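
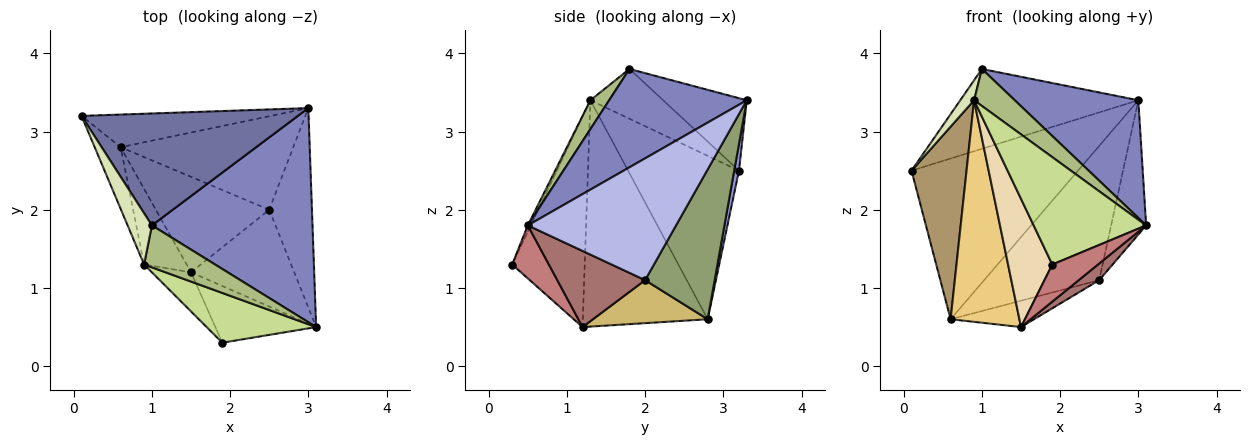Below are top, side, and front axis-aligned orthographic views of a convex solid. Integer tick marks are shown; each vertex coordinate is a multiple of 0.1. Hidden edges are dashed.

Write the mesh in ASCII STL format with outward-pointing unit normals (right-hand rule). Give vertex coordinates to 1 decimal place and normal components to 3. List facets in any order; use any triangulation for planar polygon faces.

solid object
 facet normal -0.263 0.560 0.785
  outer loop
   vertex 1.0 1.8 3.8
   vertex 3.0 3.3 3.4
   vertex 0.1 3.2 2.5
  endloop
 endfacet
 facet normal 0.473 -0.424 0.772
  outer loop
   vertex 1.0 1.8 3.8
   vertex 3.1 0.5 1.8
   vertex 3.0 3.3 3.4
  endloop
 endfacet
 facet normal 0.028 0.980 -0.199
  outer loop
   vertex 0.6 2.8 0.6
   vertex 0.1 3.2 2.5
   vertex 3.0 3.3 3.4
  endloop
 endfacet
 facet normal 0.921 0.218 -0.323
  outer loop
   vertex 2.5 2.0 1.1
   vertex 3.0 3.3 3.4
   vertex 3.1 0.5 1.8
  endloop
 endfacet
 facet normal 0.444 0.735 -0.512
  outer loop
   vertex 2.5 2.0 1.1
   vertex 0.6 2.8 0.6
   vertex 3.0 3.3 3.4
  endloop
 endfacet
 facet normal 0.292 -0.632 0.718
  outer loop
   vertex 0.9 1.3 3.4
   vertex 3.1 0.5 1.8
   vertex 1.0 1.8 3.8
  endloop
 endfacet
 facet normal -0.024 -0.907 0.420
  outer loop
   vertex 0.9 1.3 3.4
   vertex 1.9 0.3 1.3
   vertex 3.1 0.5 1.8
  endloop
 endfacet
 facet normal -0.886 -0.168 0.432
  outer loop
   vertex 0.9 1.3 3.4
   vertex 1.0 1.8 3.8
   vertex 0.1 3.2 2.5
  endloop
 endfacet
 facet normal -0.887 -0.440 -0.141
  outer loop
   vertex 0.9 1.3 3.4
   vertex 0.1 3.2 2.5
   vertex 0.6 2.8 0.6
  endloop
 endfacet
 facet normal 0.343 0.250 -0.905
  outer loop
   vertex 1.5 1.2 0.5
   vertex 0.6 2.8 0.6
   vertex 2.5 2.0 1.1
  endloop
 endfacet
 facet normal -0.864 -0.476 -0.162
  outer loop
   vertex 1.5 1.2 0.5
   vertex 0.9 1.3 3.4
   vertex 0.6 2.8 0.6
  endloop
 endfacet
 facet normal -0.843 -0.514 -0.157
  outer loop
   vertex 1.5 1.2 0.5
   vertex 1.9 0.3 1.3
   vertex 0.9 1.3 3.4
  endloop
 endfacet
 facet normal 0.588 -0.137 -0.797
  outer loop
   vertex 1.5 1.2 0.5
   vertex 2.5 2.0 1.1
   vertex 3.1 0.5 1.8
  endloop
 endfacet
 facet normal 0.403 -0.502 -0.766
  outer loop
   vertex 1.5 1.2 0.5
   vertex 3.1 0.5 1.8
   vertex 1.9 0.3 1.3
  endloop
 endfacet
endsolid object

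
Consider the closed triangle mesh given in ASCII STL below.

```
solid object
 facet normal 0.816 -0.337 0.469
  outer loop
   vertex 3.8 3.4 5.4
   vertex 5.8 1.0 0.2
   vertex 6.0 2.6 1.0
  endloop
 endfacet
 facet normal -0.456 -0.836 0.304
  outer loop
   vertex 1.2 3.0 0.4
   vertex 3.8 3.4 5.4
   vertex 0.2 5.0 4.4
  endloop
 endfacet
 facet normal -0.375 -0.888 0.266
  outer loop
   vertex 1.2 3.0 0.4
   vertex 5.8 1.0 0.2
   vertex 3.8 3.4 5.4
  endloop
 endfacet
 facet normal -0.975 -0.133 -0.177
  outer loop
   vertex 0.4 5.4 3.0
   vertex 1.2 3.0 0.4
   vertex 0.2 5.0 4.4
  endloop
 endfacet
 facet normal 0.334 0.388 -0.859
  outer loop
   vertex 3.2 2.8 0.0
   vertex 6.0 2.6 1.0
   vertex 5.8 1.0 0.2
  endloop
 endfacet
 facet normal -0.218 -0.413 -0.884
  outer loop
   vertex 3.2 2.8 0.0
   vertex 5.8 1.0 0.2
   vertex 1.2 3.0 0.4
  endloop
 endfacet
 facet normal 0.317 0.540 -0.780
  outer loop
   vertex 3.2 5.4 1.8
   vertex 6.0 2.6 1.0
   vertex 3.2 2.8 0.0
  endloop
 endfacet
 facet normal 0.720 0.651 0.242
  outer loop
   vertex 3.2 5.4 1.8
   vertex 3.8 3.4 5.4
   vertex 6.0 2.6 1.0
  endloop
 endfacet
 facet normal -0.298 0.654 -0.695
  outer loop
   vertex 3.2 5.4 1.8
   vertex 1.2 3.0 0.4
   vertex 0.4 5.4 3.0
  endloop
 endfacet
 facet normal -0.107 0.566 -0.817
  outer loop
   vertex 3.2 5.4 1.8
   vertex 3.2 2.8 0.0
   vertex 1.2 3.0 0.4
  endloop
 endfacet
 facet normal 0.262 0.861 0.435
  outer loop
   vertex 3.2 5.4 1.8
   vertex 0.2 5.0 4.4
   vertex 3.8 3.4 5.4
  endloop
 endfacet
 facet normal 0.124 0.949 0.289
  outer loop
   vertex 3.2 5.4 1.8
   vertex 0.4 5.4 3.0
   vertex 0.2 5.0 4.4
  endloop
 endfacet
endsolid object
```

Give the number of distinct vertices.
8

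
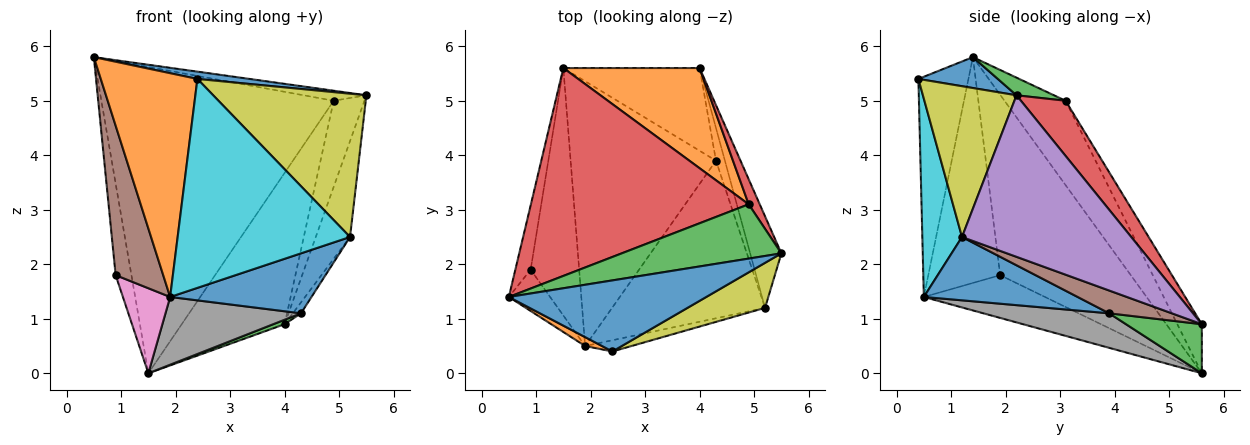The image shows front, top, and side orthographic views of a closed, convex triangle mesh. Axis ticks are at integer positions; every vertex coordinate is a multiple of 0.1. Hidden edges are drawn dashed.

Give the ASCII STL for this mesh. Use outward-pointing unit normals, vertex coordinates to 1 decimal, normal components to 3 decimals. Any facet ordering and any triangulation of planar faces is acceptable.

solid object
 facet normal 0.154 -0.101 0.983
  outer loop
   vertex 2.4 0.4 5.4
   vertex 5.5 2.2 5.1
   vertex 0.5 1.4 5.8
  endloop
 endfacet
 facet normal -0.460 -0.887 0.035
  outer loop
   vertex 1.9 0.5 1.4
   vertex 2.4 0.4 5.4
   vertex 0.5 1.4 5.8
  endloop
 endfacet
 facet normal 0.108 0.181 0.978
  outer loop
   vertex 4.9 3.1 5.0
   vertex 0.5 1.4 5.8
   vertex 5.5 2.2 5.1
  endloop
 endfacet
 facet normal -0.213 0.808 0.549
  outer loop
   vertex 4.9 3.1 5.0
   vertex 1.5 5.6 0.0
   vertex 0.5 1.4 5.8
  endloop
 endfacet
 facet normal -0.989 0.120 -0.084
  outer loop
   vertex 0.9 1.9 1.8
   vertex 0.5 1.4 5.8
   vertex 1.5 5.6 0.0
  endloop
 endfacet
 facet normal -0.824 -0.546 -0.151
  outer loop
   vertex 0.9 1.9 1.8
   vertex 1.9 0.5 1.4
   vertex 0.5 1.4 5.8
  endloop
 endfacet
 facet normal -0.640 -0.250 -0.727
  outer loop
   vertex 0.9 1.9 1.8
   vertex 1.5 5.6 0.0
   vertex 1.9 0.5 1.4
  endloop
 endfacet
 facet normal 0.224 -0.242 -0.944
  outer loop
   vertex 4.3 3.9 1.1
   vertex 1.9 0.5 1.4
   vertex 1.5 5.6 0.0
  endloop
 endfacet
 facet normal 0.504 -0.824 0.259
  outer loop
   vertex 5.2 1.2 2.5
   vertex 5.5 2.2 5.1
   vertex 2.4 0.4 5.4
  endloop
 endfacet
 facet normal 0.224 -0.973 -0.052
  outer loop
   vertex 5.2 1.2 2.5
   vertex 2.4 0.4 5.4
   vertex 1.9 0.5 1.4
  endloop
 endfacet
 facet normal 0.361 -0.332 -0.872
  outer loop
   vertex 5.2 1.2 2.5
   vertex 1.9 0.5 1.4
   vertex 4.3 3.9 1.1
  endloop
 endfacet
 facet normal -0.195 0.818 0.541
  outer loop
   vertex 4.0 5.6 0.9
   vertex 1.5 5.6 0.0
   vertex 4.9 3.1 5.0
  endloop
 endfacet
 facet normal 0.338 -0.051 -0.940
  outer loop
   vertex 4.0 5.6 0.9
   vertex 4.3 3.9 1.1
   vertex 1.5 5.6 0.0
  endloop
 endfacet
 facet normal 0.812 0.560 0.163
  outer loop
   vertex 4.0 5.6 0.9
   vertex 4.9 3.1 5.0
   vertex 5.5 2.2 5.1
  endloop
 endfacet
 facet normal 0.963 0.195 -0.186
  outer loop
   vertex 4.0 5.6 0.9
   vertex 5.5 2.2 5.1
   vertex 5.2 1.2 2.5
  endloop
 endfacet
 facet normal 0.924 0.121 -0.362
  outer loop
   vertex 4.0 5.6 0.9
   vertex 5.2 1.2 2.5
   vertex 4.3 3.9 1.1
  endloop
 endfacet
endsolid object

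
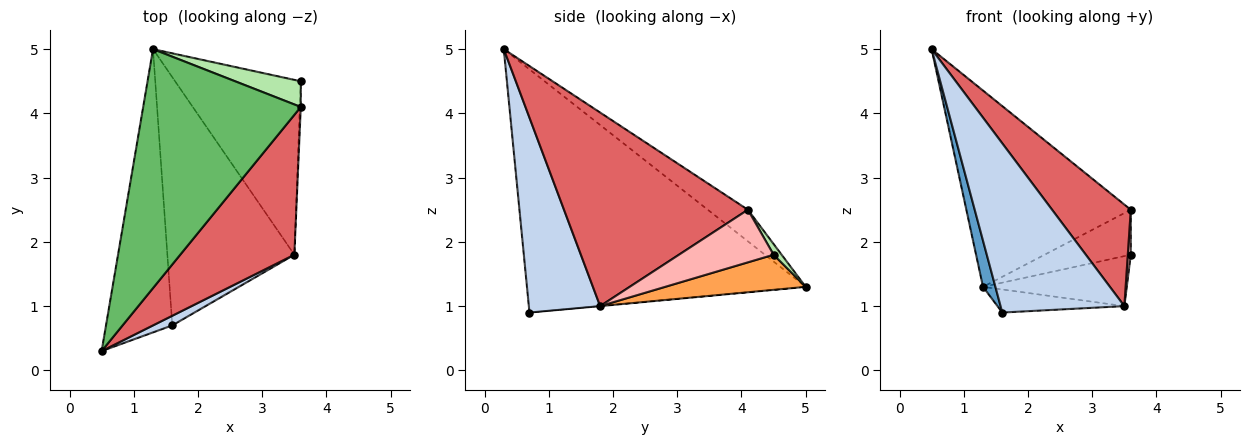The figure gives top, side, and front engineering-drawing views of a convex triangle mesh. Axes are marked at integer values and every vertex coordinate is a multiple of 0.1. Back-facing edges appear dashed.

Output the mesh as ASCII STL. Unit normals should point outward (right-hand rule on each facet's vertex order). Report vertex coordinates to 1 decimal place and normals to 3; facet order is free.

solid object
 facet normal -0.964 -0.043 -0.263
  outer loop
   vertex 1.6 0.7 0.9
   vertex 0.5 0.3 5.0
   vertex 1.3 5.0 1.3
  endloop
 endfacet
 facet normal 0.498 -0.865 0.049
  outer loop
   vertex 3.5 1.8 1.0
   vertex 0.5 0.3 5.0
   vertex 1.6 0.7 0.9
  endloop
 endfacet
 facet normal 0.260 0.266 -0.929
  outer loop
   vertex 3.5 1.8 1.0
   vertex 1.3 5.0 1.3
   vertex 3.6 4.5 1.8
  endloop
 endfacet
 facet normal -0.001 0.093 -0.996
  outer loop
   vertex 3.5 1.8 1.0
   vertex 1.6 0.7 0.9
   vertex 1.3 5.0 1.3
  endloop
 endfacet
 facet normal -0.153 0.627 0.764
  outer loop
   vertex 3.6 4.1 2.5
   vertex 1.3 5.0 1.3
   vertex 0.5 0.3 5.0
  endloop
 endfacet
 facet normal 0.081 0.865 0.495
  outer loop
   vertex 3.6 4.1 2.5
   vertex 3.6 4.5 1.8
   vertex 1.3 5.0 1.3
  endloop
 endfacet
 facet normal 0.808 -0.346 0.476
  outer loop
   vertex 3.6 4.1 2.5
   vertex 0.5 0.3 5.0
   vertex 3.5 1.8 1.0
  endloop
 endfacet
 facet normal 0.999 -0.032 -0.018
  outer loop
   vertex 3.6 4.1 2.5
   vertex 3.5 1.8 1.0
   vertex 3.6 4.5 1.8
  endloop
 endfacet
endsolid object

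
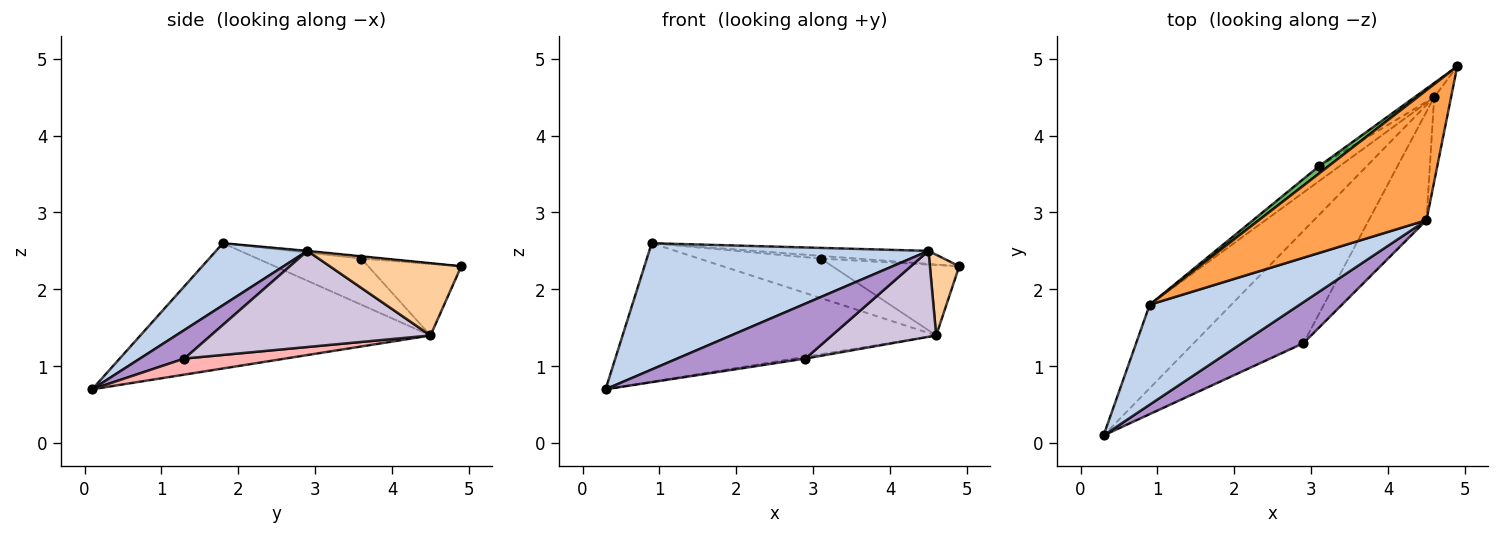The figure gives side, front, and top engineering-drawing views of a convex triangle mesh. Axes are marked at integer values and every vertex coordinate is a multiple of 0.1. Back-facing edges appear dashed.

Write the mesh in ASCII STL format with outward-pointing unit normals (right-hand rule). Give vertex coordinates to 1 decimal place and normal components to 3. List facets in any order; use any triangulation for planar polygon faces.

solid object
 facet normal -0.621 0.671 -0.405
  outer loop
   vertex 4.6 4.5 1.4
   vertex 0.3 0.1 0.7
   vertex 0.9 1.8 2.6
  endloop
 endfacet
 facet normal 0.249 -0.760 0.601
  outer loop
   vertex 4.5 2.9 2.5
   vertex 0.9 1.8 2.6
   vertex 0.3 0.1 0.7
  endloop
 endfacet
 facet normal -0.003 0.100 0.995
  outer loop
   vertex 4.5 2.9 2.5
   vertex 4.9 4.9 2.3
   vertex 0.9 1.8 2.6
  endloop
 endfacet
 facet normal 0.951 -0.213 -0.223
  outer loop
   vertex 4.5 2.9 2.5
   vertex 4.6 4.5 1.4
   vertex 4.9 4.9 2.3
  endloop
 endfacet
 facet normal -0.194 0.339 0.921
  outer loop
   vertex 3.1 3.6 2.4
   vertex 0.9 1.8 2.6
   vertex 4.9 4.9 2.3
  endloop
 endfacet
 facet normal -0.584 0.796 -0.159
  outer loop
   vertex 3.1 3.6 2.4
   vertex 4.9 4.9 2.3
   vertex 4.6 4.5 1.4
  endloop
 endfacet
 facet normal -0.623 0.731 -0.277
  outer loop
   vertex 3.1 3.6 2.4
   vertex 4.6 4.5 1.4
   vertex 0.9 1.8 2.6
  endloop
 endfacet
 facet normal 0.145 0.016 -0.989
  outer loop
   vertex 2.9 1.3 1.1
   vertex 0.3 0.1 0.7
   vertex 4.6 4.5 1.4
  endloop
 endfacet
 facet normal 0.268 -0.772 0.576
  outer loop
   vertex 2.9 1.3 1.1
   vertex 4.5 2.9 2.5
   vertex 0.3 0.1 0.7
  endloop
 endfacet
 facet normal 0.794 -0.377 -0.476
  outer loop
   vertex 2.9 1.3 1.1
   vertex 4.6 4.5 1.4
   vertex 4.5 2.9 2.5
  endloop
 endfacet
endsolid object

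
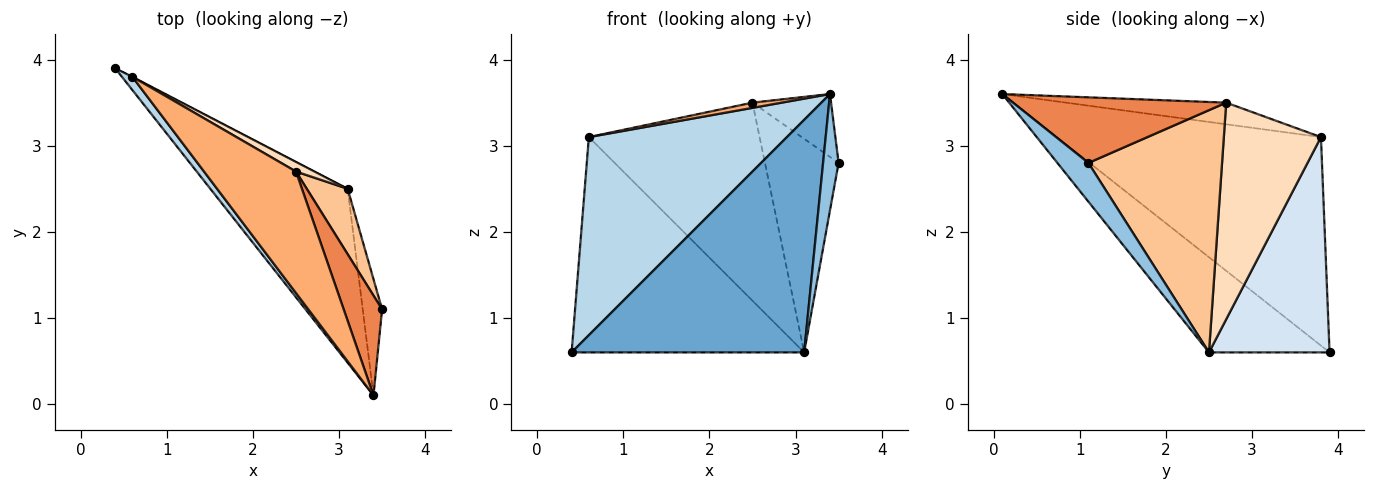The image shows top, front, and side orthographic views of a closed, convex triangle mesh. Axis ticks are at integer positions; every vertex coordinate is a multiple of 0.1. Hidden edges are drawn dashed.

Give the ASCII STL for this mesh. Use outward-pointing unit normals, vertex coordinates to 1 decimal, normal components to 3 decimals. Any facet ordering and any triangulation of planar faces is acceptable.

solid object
 facet normal -0.383 -0.740 -0.553
  outer loop
   vertex 3.1 2.5 0.6
   vertex 3.4 0.1 3.6
   vertex 0.4 3.9 0.6
  endloop
 endfacet
 facet normal 0.816 -0.408 -0.408
  outer loop
   vertex 3.1 2.5 0.6
   vertex 3.5 1.1 2.8
   vertex 3.4 0.1 3.6
  endloop
 endfacet
 facet normal -0.799 -0.600 0.040
  outer loop
   vertex 0.6 3.8 3.1
   vertex 0.4 3.9 0.6
   vertex 3.4 0.1 3.6
  endloop
 endfacet
 facet normal 0.460 0.888 -0.001
  outer loop
   vertex 0.6 3.8 3.1
   vertex 3.1 2.5 0.6
   vertex 0.4 3.9 0.6
  endloop
 endfacet
 facet normal 0.822 0.303 0.482
  outer loop
   vertex 2.5 2.7 3.5
   vertex 3.4 0.1 3.6
   vertex 3.5 1.1 2.8
  endloop
 endfacet
 facet normal -0.229 -0.042 0.973
  outer loop
   vertex 2.5 2.7 3.5
   vertex 0.6 3.8 3.1
   vertex 3.4 0.1 3.6
  endloop
 endfacet
 facet normal 0.866 0.477 0.146
  outer loop
   vertex 2.5 2.7 3.5
   vertex 3.5 1.1 2.8
   vertex 3.1 2.5 0.6
  endloop
 endfacet
 facet normal 0.494 0.868 0.042
  outer loop
   vertex 2.5 2.7 3.5
   vertex 3.1 2.5 0.6
   vertex 0.6 3.8 3.1
  endloop
 endfacet
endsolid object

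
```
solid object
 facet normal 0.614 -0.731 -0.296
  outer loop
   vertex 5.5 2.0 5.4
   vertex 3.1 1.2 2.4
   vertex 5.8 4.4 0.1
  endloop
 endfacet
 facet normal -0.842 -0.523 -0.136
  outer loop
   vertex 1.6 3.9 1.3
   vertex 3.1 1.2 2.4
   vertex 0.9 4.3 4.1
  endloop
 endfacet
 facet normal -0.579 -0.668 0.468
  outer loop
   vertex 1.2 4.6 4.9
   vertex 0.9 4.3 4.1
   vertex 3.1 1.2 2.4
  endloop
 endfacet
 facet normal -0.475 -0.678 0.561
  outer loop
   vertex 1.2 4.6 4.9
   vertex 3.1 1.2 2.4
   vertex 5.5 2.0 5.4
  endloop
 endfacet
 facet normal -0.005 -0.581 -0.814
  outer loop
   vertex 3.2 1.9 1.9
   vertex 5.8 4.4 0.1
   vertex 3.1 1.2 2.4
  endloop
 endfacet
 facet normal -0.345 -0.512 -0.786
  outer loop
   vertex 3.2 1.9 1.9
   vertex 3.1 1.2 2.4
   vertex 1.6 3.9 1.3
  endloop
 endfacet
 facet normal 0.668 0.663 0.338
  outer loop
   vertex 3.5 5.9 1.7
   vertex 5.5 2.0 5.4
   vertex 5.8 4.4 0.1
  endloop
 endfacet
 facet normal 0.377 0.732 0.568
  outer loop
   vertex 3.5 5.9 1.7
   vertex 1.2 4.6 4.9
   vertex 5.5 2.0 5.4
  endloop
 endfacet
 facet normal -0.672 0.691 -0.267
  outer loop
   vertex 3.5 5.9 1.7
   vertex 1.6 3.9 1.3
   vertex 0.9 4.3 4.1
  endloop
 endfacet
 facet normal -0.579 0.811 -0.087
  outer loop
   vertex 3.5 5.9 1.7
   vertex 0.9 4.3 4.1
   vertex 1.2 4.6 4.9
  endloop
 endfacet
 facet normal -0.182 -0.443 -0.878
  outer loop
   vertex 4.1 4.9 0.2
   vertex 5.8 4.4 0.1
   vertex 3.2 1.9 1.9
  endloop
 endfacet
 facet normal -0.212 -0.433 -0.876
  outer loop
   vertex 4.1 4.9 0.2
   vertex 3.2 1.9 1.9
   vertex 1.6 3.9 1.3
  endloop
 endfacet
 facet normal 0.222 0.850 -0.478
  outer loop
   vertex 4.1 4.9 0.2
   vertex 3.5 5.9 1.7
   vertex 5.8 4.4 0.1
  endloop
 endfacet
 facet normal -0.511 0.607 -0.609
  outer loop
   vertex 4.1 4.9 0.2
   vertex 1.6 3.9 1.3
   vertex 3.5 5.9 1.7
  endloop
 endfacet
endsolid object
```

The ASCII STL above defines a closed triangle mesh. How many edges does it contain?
21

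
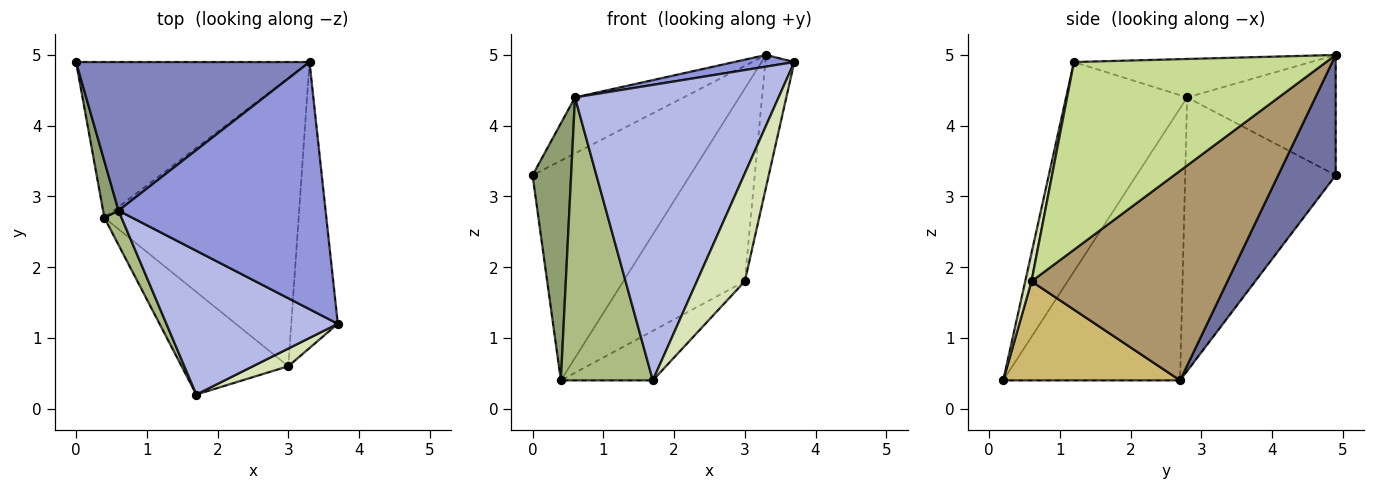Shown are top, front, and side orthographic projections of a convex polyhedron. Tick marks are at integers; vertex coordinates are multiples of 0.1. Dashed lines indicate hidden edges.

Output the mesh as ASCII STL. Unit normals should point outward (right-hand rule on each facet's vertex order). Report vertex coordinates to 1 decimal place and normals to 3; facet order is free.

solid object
 facet normal 0.285 0.782 -0.554
  outer loop
   vertex 0.4 2.7 0.4
   vertex 0.0 4.9 3.3
   vertex 3.3 4.9 5.0
  endloop
 endfacet
 facet normal -0.434 0.317 0.843
  outer loop
   vertex 0.6 2.8 4.4
   vertex 3.3 4.9 5.0
   vertex 0.0 4.9 3.3
  endloop
 endfacet
 facet normal -0.182 -0.046 0.982
  outer loop
   vertex 0.6 2.8 4.4
   vertex 3.7 1.2 4.9
   vertex 3.3 4.9 5.0
  endloop
 endfacet
 facet normal -0.472 -0.793 0.386
  outer loop
   vertex 0.6 2.8 4.4
   vertex 1.7 0.2 0.4
   vertex 3.7 1.2 4.9
  endloop
 endfacet
 facet normal -0.967 -0.248 0.055
  outer loop
   vertex 0.6 2.8 4.4
   vertex 0.0 4.9 3.3
   vertex 0.4 2.7 0.4
  endloop
 endfacet
 facet normal -0.886 -0.461 0.056
  outer loop
   vertex 0.6 2.8 4.4
   vertex 0.4 2.7 0.4
   vertex 1.7 0.2 0.4
  endloop
 endfacet
 facet normal 0.965 0.111 -0.239
  outer loop
   vertex 3.0 0.6 1.8
   vertex 3.3 4.9 5.0
   vertex 3.7 1.2 4.9
  endloop
 endfacet
 facet normal 0.128 -0.979 0.160
  outer loop
   vertex 3.0 0.6 1.8
   vertex 3.7 1.2 4.9
   vertex 1.7 0.2 0.4
  endloop
 endfacet
 facet normal 0.668 0.414 -0.619
  outer loop
   vertex 3.0 0.6 1.8
   vertex 0.4 2.7 0.4
   vertex 3.3 4.9 5.0
  endloop
 endfacet
 facet normal 0.641 0.334 -0.691
  outer loop
   vertex 3.0 0.6 1.8
   vertex 1.7 0.2 0.4
   vertex 0.4 2.7 0.4
  endloop
 endfacet
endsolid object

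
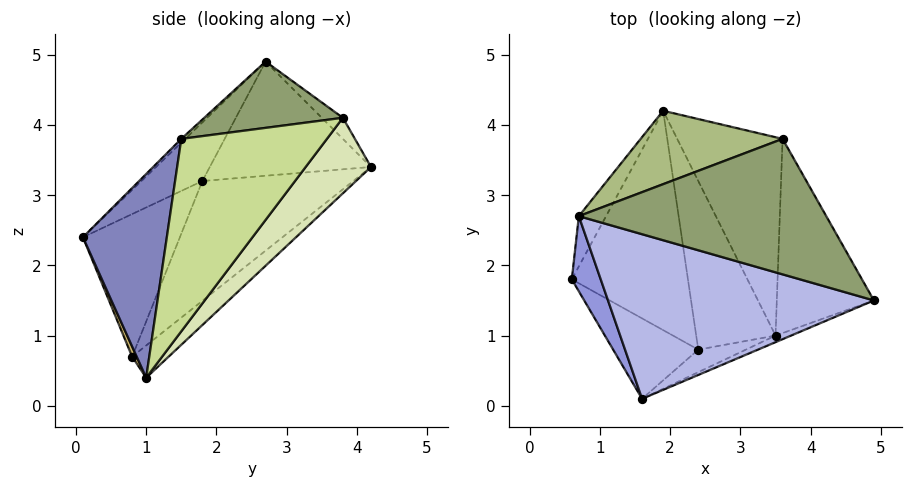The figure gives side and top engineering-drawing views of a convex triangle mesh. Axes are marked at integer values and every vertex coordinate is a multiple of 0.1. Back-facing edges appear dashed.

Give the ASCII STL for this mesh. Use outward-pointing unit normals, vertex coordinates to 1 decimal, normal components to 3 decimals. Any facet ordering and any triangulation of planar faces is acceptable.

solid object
 facet normal -0.854 0.479 -0.204
  outer loop
   vertex 0.7 2.7 4.9
   vertex 1.9 4.2 3.4
   vertex 0.6 1.8 3.2
  endloop
 endfacet
 facet normal 0.401 -0.915 -0.031
  outer loop
   vertex 1.6 0.1 2.4
   vertex 3.5 1.0 0.4
   vertex 4.9 1.5 3.8
  endloop
 endfacet
 facet normal -0.722 -0.593 0.356
  outer loop
   vertex 1.6 0.1 2.4
   vertex 0.7 2.7 4.9
   vertex 0.6 1.8 3.2
  endloop
 endfacet
 facet normal -0.010 -0.695 0.719
  outer loop
   vertex 1.6 0.1 2.4
   vertex 4.9 1.5 3.8
   vertex 0.7 2.7 4.9
  endloop
 endfacet
 facet normal 0.259 0.020 0.966
  outer loop
   vertex 3.6 3.8 4.1
   vertex 0.7 2.7 4.9
   vertex 4.9 1.5 3.8
  endloop
 endfacet
 facet normal -0.098 0.742 0.663
  outer loop
   vertex 3.6 3.8 4.1
   vertex 1.9 4.2 3.4
   vertex 0.7 2.7 4.9
  endloop
 endfacet
 facet normal 0.778 0.491 -0.392
  outer loop
   vertex 3.6 3.8 4.1
   vertex 4.9 1.5 3.8
   vertex 3.5 1.0 0.4
  endloop
 endfacet
 facet normal 0.401 0.725 -0.560
  outer loop
   vertex 3.6 3.8 4.1
   vertex 3.5 1.0 0.4
   vertex 1.9 4.2 3.4
  endloop
 endfacet
 facet normal -0.830 -0.255 -0.496
  outer loop
   vertex 2.4 0.8 0.7
   vertex 1.6 0.1 2.4
   vertex 0.6 1.8 3.2
  endloop
 endfacet
 facet normal 0.074 -0.934 -0.350
  outer loop
   vertex 2.4 0.8 0.7
   vertex 3.5 1.0 0.4
   vertex 1.6 0.1 2.4
  endloop
 endfacet
 facet normal -0.656 0.408 -0.635
  outer loop
   vertex 2.4 0.8 0.7
   vertex 0.6 1.8 3.2
   vertex 1.9 4.2 3.4
  endloop
 endfacet
 facet normal -0.311 0.563 -0.766
  outer loop
   vertex 2.4 0.8 0.7
   vertex 1.9 4.2 3.4
   vertex 3.5 1.0 0.4
  endloop
 endfacet
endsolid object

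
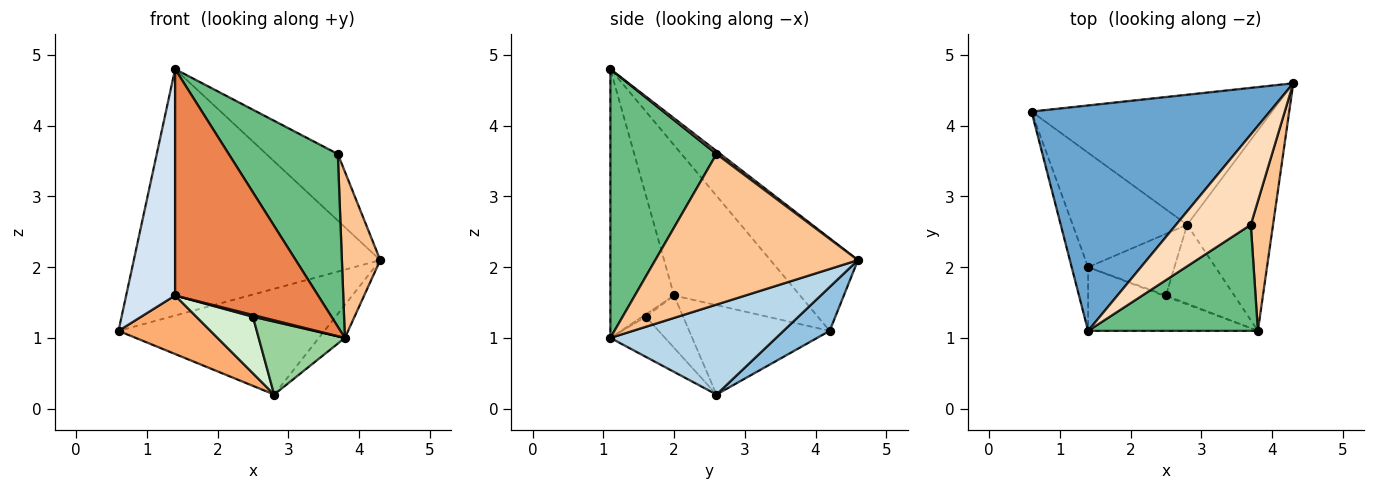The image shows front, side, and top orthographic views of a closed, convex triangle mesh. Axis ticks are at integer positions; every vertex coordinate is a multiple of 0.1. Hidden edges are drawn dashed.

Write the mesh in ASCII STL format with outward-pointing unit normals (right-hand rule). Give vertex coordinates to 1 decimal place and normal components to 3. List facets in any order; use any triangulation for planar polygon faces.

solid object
 facet normal -0.254 0.714 0.653
  outer loop
   vertex 1.4 1.1 4.8
   vertex 4.3 4.6 2.1
   vertex 0.6 4.2 1.1
  endloop
 endfacet
 facet normal 0.140 0.625 -0.768
  outer loop
   vertex 2.8 2.6 0.2
   vertex 0.6 4.2 1.1
   vertex 4.3 4.6 2.1
  endloop
 endfacet
 facet normal 0.719 0.113 -0.686
  outer loop
   vertex 2.8 2.6 0.2
   vertex 4.3 4.6 2.1
   vertex 3.8 1.1 1.0
  endloop
 endfacet
 facet normal -0.927 -0.360 -0.101
  outer loop
   vertex 1.4 2.0 1.6
   vertex 1.4 1.1 4.8
   vertex 0.6 4.2 1.1
  endloop
 endfacet
 facet normal -0.394 -0.885 -0.249
  outer loop
   vertex 1.4 2.0 1.6
   vertex 3.8 1.1 1.0
   vertex 1.4 1.1 4.8
  endloop
 endfacet
 facet normal -0.571 -0.374 -0.731
  outer loop
   vertex 1.4 2.0 1.6
   vertex 0.6 4.2 1.1
   vertex 2.8 2.6 0.2
  endloop
 endfacet
 facet normal 0.972 -0.184 0.144
  outer loop
   vertex 3.7 2.6 3.6
   vertex 3.8 1.1 1.0
   vertex 4.3 4.6 2.1
  endloop
 endfacet
 facet normal 0.033 0.593 0.804
  outer loop
   vertex 3.7 2.6 3.6
   vertex 4.3 4.6 2.1
   vertex 1.4 1.1 4.8
  endloop
 endfacet
 facet normal 0.638 -0.656 0.403
  outer loop
   vertex 3.7 2.6 3.6
   vertex 1.4 1.1 4.8
   vertex 3.8 1.1 1.0
  endloop
 endfacet
 facet normal -0.395 -0.623 -0.675
  outer loop
   vertex 2.5 1.6 1.3
   vertex 2.8 2.6 0.2
   vertex 3.8 1.1 1.0
  endloop
 endfacet
 facet normal -0.408 -0.816 -0.408
  outer loop
   vertex 2.5 1.6 1.3
   vertex 3.8 1.1 1.0
   vertex 1.4 2.0 1.6
  endloop
 endfacet
 facet normal -0.408 -0.617 -0.673
  outer loop
   vertex 2.5 1.6 1.3
   vertex 1.4 2.0 1.6
   vertex 2.8 2.6 0.2
  endloop
 endfacet
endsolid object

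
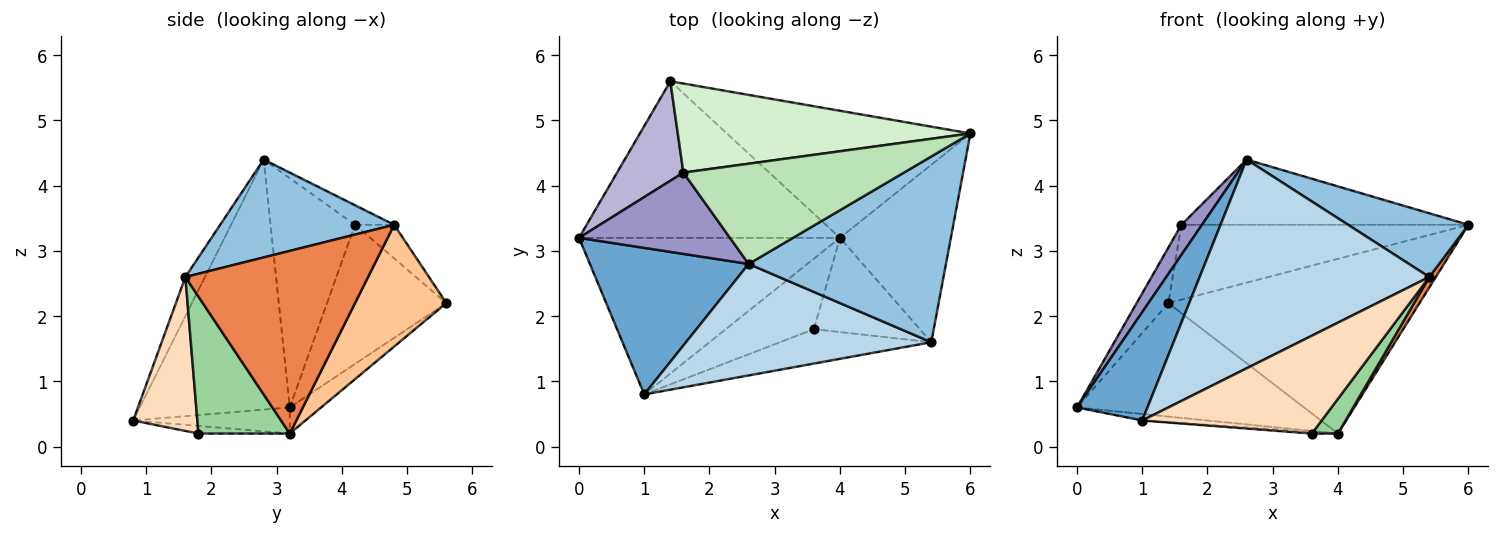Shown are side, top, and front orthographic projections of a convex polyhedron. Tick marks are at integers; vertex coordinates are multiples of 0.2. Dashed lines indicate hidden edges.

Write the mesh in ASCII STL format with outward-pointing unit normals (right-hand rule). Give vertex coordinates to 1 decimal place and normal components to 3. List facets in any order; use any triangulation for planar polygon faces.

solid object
 facet normal -0.785 -0.369 0.498
  outer loop
   vertex 2.6 2.8 4.4
   vertex 0.0 3.2 0.6
   vertex 1.0 0.8 0.4
  endloop
 endfacet
 facet normal 0.425 -0.294 0.856
  outer loop
   vertex 5.4 1.6 2.6
   vertex 6.0 4.8 3.4
   vertex 2.6 2.8 4.4
  endloop
 endfacet
 facet normal -0.075 -0.880 0.470
  outer loop
   vertex 5.4 1.6 2.6
   vertex 2.6 2.8 4.4
   vertex 1.0 0.8 0.4
  endloop
 endfacet
 facet normal -0.099 0.041 -0.994
  outer loop
   vertex 4.0 3.2 0.2
   vertex 1.0 0.8 0.4
   vertex 0.0 3.2 0.6
  endloop
 endfacet
 facet normal 0.854 -0.031 -0.519
  outer loop
   vertex 4.0 3.2 0.2
   vertex 6.0 4.8 3.4
   vertex 5.4 1.6 2.6
  endloop
 endfacet
 facet normal -0.081 0.585 -0.807
  outer loop
   vertex 1.4 5.6 2.2
   vertex 4.0 3.2 0.2
   vertex 0.0 3.2 0.6
  endloop
 endfacet
 facet normal 0.282 0.776 -0.564
  outer loop
   vertex 1.4 5.6 2.2
   vertex 6.0 4.8 3.4
   vertex 4.0 3.2 0.2
  endloop
 endfacet
 facet normal 0.320 -0.894 -0.314
  outer loop
   vertex 3.6 1.8 0.2
   vertex 5.4 1.6 2.6
   vertex 1.0 0.8 0.4
  endloop
 endfacet
 facet normal -0.086 0.025 -0.996
  outer loop
   vertex 3.6 1.8 0.2
   vertex 1.0 0.8 0.4
   vertex 4.0 3.2 0.2
  endloop
 endfacet
 facet normal 0.771 -0.220 -0.597
  outer loop
   vertex 3.6 1.8 0.2
   vertex 4.0 3.2 0.2
   vertex 5.4 1.6 2.6
  endloop
 endfacet
 facet normal -0.074 0.544 0.836
  outer loop
   vertex 1.6 4.2 3.4
   vertex 2.6 2.8 4.4
   vertex 6.0 4.8 3.4
  endloop
 endfacet
 facet normal -0.087 0.641 0.762
  outer loop
   vertex 1.6 4.2 3.4
   vertex 6.0 4.8 3.4
   vertex 1.4 5.6 2.2
  endloop
 endfacet
 facet normal -0.818 -0.200 0.539
  outer loop
   vertex 1.6 4.2 3.4
   vertex 0.0 3.2 0.6
   vertex 2.6 2.8 4.4
  endloop
 endfacet
 facet normal -0.878 0.233 0.418
  outer loop
   vertex 1.6 4.2 3.4
   vertex 1.4 5.6 2.2
   vertex 0.0 3.2 0.6
  endloop
 endfacet
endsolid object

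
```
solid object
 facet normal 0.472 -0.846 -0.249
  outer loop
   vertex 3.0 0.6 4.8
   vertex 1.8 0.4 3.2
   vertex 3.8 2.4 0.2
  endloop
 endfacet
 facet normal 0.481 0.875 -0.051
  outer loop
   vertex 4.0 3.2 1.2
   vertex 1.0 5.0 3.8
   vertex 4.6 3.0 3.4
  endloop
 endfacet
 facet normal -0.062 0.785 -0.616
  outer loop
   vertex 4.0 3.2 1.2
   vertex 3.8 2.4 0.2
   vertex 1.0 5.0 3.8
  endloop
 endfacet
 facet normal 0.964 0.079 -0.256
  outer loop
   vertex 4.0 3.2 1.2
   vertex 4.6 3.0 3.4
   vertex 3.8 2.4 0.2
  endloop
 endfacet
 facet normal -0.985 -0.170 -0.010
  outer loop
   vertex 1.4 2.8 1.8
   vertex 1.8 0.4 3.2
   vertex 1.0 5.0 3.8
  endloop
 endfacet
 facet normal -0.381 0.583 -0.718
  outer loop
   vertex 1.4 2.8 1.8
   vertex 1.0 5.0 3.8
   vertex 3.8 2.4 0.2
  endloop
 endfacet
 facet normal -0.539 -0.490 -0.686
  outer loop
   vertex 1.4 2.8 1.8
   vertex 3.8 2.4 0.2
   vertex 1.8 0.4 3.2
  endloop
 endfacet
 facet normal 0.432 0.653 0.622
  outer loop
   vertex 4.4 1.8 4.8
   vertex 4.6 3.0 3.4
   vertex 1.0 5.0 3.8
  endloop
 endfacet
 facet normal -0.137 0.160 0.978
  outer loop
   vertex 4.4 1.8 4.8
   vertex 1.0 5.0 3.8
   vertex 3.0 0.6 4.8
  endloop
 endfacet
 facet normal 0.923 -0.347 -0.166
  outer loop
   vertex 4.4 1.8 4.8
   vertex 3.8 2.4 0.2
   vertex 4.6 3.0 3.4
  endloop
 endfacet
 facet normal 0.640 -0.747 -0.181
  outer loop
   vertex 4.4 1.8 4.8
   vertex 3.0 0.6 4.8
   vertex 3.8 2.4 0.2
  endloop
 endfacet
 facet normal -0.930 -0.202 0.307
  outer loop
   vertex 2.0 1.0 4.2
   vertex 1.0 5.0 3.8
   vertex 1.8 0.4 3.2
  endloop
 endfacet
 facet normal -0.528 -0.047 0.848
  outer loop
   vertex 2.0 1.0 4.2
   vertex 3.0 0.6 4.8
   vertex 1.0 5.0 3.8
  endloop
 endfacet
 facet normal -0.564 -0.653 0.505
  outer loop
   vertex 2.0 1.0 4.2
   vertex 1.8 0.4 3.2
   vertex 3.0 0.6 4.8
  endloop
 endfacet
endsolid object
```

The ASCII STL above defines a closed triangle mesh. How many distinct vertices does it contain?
9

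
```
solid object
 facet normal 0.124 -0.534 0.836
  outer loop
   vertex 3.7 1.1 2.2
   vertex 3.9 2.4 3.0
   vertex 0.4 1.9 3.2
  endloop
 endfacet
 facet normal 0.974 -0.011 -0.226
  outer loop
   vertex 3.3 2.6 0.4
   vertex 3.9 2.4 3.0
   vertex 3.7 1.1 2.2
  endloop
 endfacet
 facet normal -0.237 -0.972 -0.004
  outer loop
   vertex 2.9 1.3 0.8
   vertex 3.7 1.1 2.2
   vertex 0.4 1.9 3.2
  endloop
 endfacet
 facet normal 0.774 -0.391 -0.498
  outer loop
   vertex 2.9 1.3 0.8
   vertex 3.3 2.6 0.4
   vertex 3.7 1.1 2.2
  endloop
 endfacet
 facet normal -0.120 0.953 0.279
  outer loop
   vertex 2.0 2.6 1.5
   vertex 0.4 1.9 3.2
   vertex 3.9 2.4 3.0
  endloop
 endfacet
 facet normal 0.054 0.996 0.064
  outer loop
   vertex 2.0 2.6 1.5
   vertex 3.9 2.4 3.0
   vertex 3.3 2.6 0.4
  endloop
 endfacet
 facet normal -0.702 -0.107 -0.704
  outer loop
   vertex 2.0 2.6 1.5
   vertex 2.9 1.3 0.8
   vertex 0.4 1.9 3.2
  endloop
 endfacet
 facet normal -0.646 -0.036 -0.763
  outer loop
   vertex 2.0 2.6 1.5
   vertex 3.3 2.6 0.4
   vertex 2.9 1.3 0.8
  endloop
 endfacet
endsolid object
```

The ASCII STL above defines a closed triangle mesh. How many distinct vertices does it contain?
6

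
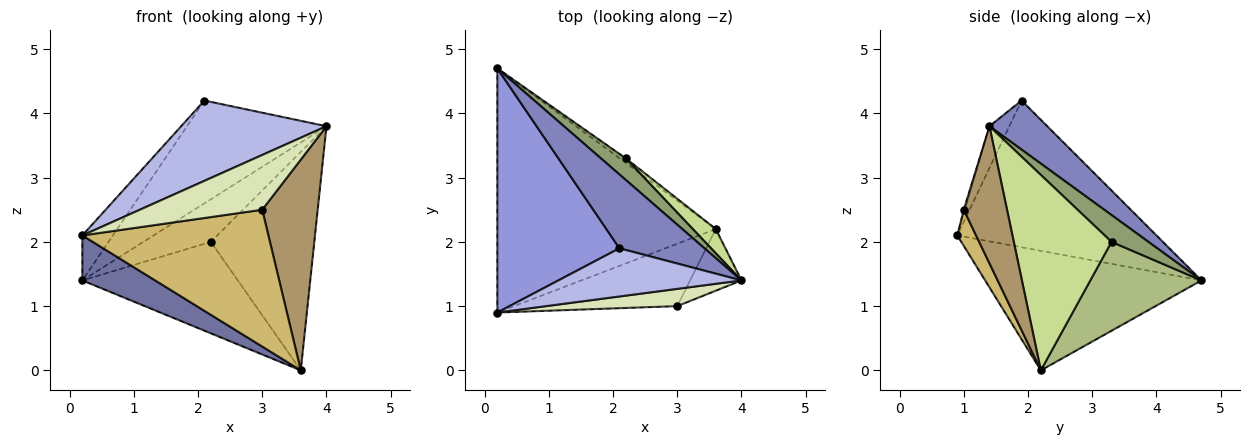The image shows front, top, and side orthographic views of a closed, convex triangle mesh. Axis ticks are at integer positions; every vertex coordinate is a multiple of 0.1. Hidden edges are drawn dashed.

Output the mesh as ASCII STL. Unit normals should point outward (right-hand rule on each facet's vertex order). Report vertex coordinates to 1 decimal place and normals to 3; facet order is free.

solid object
 facet normal -0.474 -0.160 -0.866
  outer loop
   vertex 3.6 2.2 0.0
   vertex 0.2 0.9 2.1
   vertex 0.2 4.7 1.4
  endloop
 endfacet
 facet normal 0.319 0.770 0.553
  outer loop
   vertex 2.1 1.9 4.2
   vertex 4.0 1.4 3.8
   vertex 0.2 4.7 1.4
  endloop
 endfacet
 facet normal -0.764 0.117 0.635
  outer loop
   vertex 2.1 1.9 4.2
   vertex 0.2 4.7 1.4
   vertex 0.2 0.9 2.1
  endloop
 endfacet
 facet normal -0.117 -0.852 0.511
  outer loop
   vertex 2.1 1.9 4.2
   vertex 0.2 0.9 2.1
   vertex 4.0 1.4 3.8
  endloop
 endfacet
 facet normal 0.439 0.801 0.407
  outer loop
   vertex 2.2 3.3 2.0
   vertex 0.2 4.7 1.4
   vertex 4.0 1.4 3.8
  endloop
 endfacet
 facet normal 0.581 0.813 -0.040
  outer loop
   vertex 2.2 3.3 2.0
   vertex 3.6 2.2 0.0
   vertex 0.2 4.7 1.4
  endloop
 endfacet
 facet normal 0.684 0.725 0.081
  outer loop
   vertex 2.2 3.3 2.0
   vertex 4.0 1.4 3.8
   vertex 3.6 2.2 0.0
  endloop
 endfacet
 facet normal -0.009 -0.954 0.300
  outer loop
   vertex 3.0 1.0 2.5
   vertex 4.0 1.4 3.8
   vertex 0.2 0.9 2.1
  endloop
 endfacet
 facet normal 0.600 -0.768 -0.225
  outer loop
   vertex 3.0 1.0 2.5
   vertex 3.6 2.2 0.0
   vertex 4.0 1.4 3.8
  endloop
 endfacet
 facet normal 0.091 -0.906 -0.413
  outer loop
   vertex 3.0 1.0 2.5
   vertex 0.2 0.9 2.1
   vertex 3.6 2.2 0.0
  endloop
 endfacet
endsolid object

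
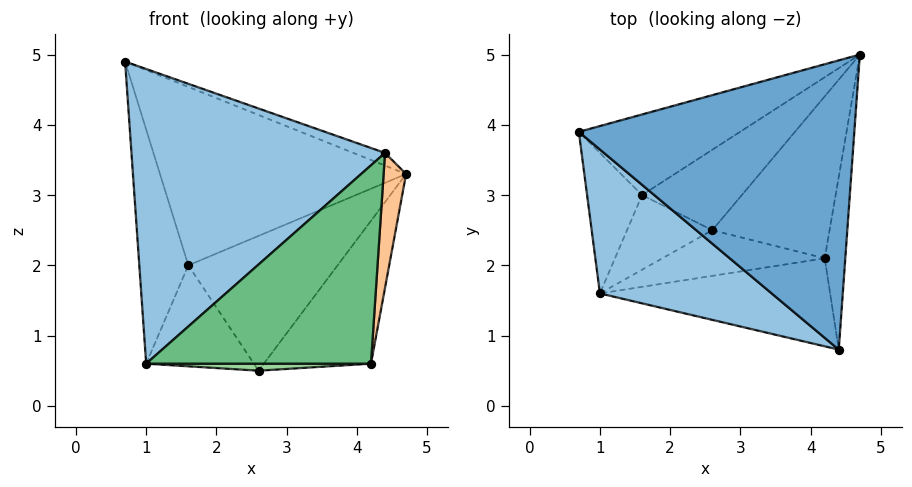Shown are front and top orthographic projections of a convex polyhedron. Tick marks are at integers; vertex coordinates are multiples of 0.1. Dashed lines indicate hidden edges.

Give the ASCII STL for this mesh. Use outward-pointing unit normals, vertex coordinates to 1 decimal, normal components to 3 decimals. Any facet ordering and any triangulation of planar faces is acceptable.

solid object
 facet normal 0.361 0.041 0.932
  outer loop
   vertex 4.4 0.8 3.6
   vertex 4.7 5.0 3.3
   vertex 0.7 3.9 4.9
  endloop
 endfacet
 facet normal -0.514 -0.771 0.377
  outer loop
   vertex 1.0 1.6 0.6
   vertex 4.4 0.8 3.6
   vertex 0.7 3.9 4.9
  endloop
 endfacet
 facet normal -0.384 0.842 -0.380
  outer loop
   vertex 1.6 3.0 2.0
   vertex 0.7 3.9 4.9
   vertex 4.7 5.0 3.3
  endloop
 endfacet
 facet normal -0.321 0.813 -0.485
  outer loop
   vertex 1.6 3.0 2.0
   vertex 4.7 5.0 3.3
   vertex 2.6 2.5 0.5
  endloop
 endfacet
 facet normal -0.625 0.669 -0.402
  outer loop
   vertex 1.6 3.0 2.0
   vertex 1.0 1.6 0.6
   vertex 0.7 3.9 4.9
  endloop
 endfacet
 facet normal -0.440 0.722 -0.534
  outer loop
   vertex 1.6 3.0 2.0
   vertex 2.6 2.5 0.5
   vertex 1.0 1.6 0.6
  endloop
 endfacet
 facet normal 0.992 -0.078 -0.100
  outer loop
   vertex 4.2 2.1 0.6
   vertex 4.7 5.0 3.3
   vertex 4.4 0.8 3.6
  endloop
 endfacet
 facet normal 0.208 0.647 -0.734
  outer loop
   vertex 4.2 2.1 0.6
   vertex 2.6 2.5 0.5
   vertex 4.7 5.0 3.3
  endloop
 endfacet
 facet normal 0.141 -0.905 -0.402
  outer loop
   vertex 4.2 2.1 0.6
   vertex 4.4 0.8 3.6
   vertex 1.0 1.6 0.6
  endloop
 endfacet
 facet normal 0.024 -0.152 -0.988
  outer loop
   vertex 4.2 2.1 0.6
   vertex 1.0 1.6 0.6
   vertex 2.6 2.5 0.5
  endloop
 endfacet
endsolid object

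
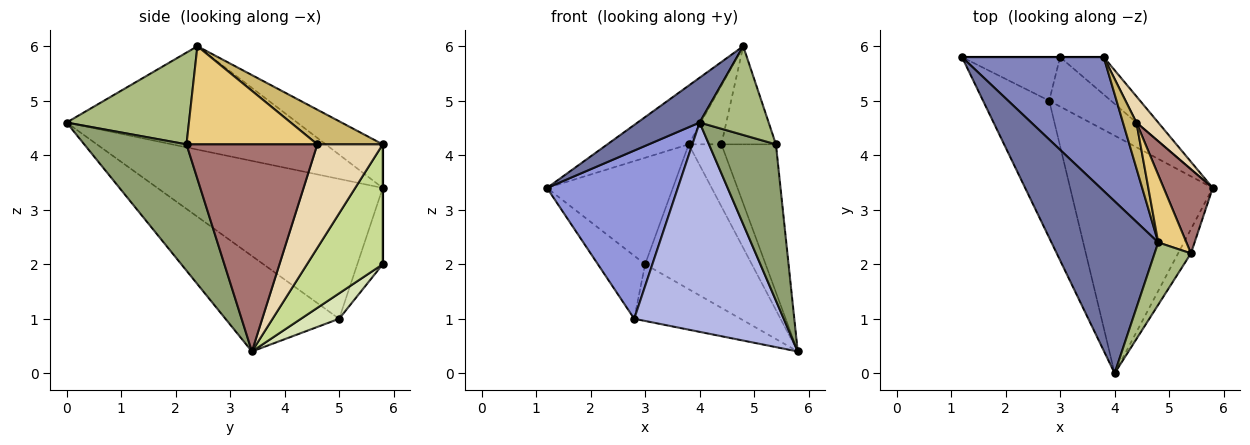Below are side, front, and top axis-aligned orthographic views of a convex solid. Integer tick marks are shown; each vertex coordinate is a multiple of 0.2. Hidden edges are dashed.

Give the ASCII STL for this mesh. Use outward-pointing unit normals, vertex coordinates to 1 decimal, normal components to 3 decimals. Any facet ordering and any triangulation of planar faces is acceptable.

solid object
 facet normal -0.684 -0.184 0.706
  outer loop
   vertex 4.8 2.4 6.0
   vertex 1.2 5.8 3.4
   vertex 4.0 0.0 4.6
  endloop
 endfacet
 facet normal -0.271 0.387 0.881
  outer loop
   vertex 3.8 5.8 4.2
   vertex 1.2 5.8 3.4
   vertex 4.8 2.4 6.0
  endloop
 endfacet
 facet normal -0.800 -0.465 -0.379
  outer loop
   vertex 2.8 5.0 1.0
   vertex 4.0 0.0 4.6
   vertex 1.2 5.8 3.4
  endloop
 endfacet
 facet normal -0.449 -0.591 -0.671
  outer loop
   vertex 2.8 5.0 1.0
   vertex 5.8 3.4 0.4
   vertex 4.0 0.0 4.6
  endloop
 endfacet
 facet normal 0.834 -0.546 -0.085
  outer loop
   vertex 5.4 2.2 4.2
   vertex 4.0 0.0 4.6
   vertex 5.8 3.4 0.4
  endloop
 endfacet
 facet normal 0.823 -0.465 0.326
  outer loop
   vertex 5.4 2.2 4.2
   vertex 4.8 2.4 6.0
   vertex 4.0 0.0 4.6
  endloop
 endfacet
 facet normal 0.566 0.798 -0.206
  outer loop
   vertex 3.0 5.8 2.0
   vertex 3.8 5.8 4.2
   vertex 5.8 3.4 0.4
  endloop
 endfacet
 facet normal 0.261 0.728 -0.634
  outer loop
   vertex 3.0 5.8 2.0
   vertex 5.8 3.4 0.4
   vertex 2.8 5.0 1.0
  endloop
 endfacet
 facet normal -0.405 0.752 -0.520
  outer loop
   vertex 3.0 5.8 2.0
   vertex 2.8 5.0 1.0
   vertex 1.2 5.8 3.4
  endloop
 endfacet
 facet normal 0.845 0.422 0.329
  outer loop
   vertex 4.4 4.6 4.2
   vertex 3.8 5.8 4.2
   vertex 4.8 2.4 6.0
  endloop
 endfacet
 facet normal 0.892 0.372 0.256
  outer loop
   vertex 4.4 4.6 4.2
   vertex 4.8 2.4 6.0
   vertex 5.4 2.2 4.2
  endloop
 endfacet
 facet normal 0.879 0.439 0.185
  outer loop
   vertex 4.4 4.6 4.2
   vertex 5.8 3.4 0.4
   vertex 3.8 5.8 4.2
  endloop
 endfacet
 facet normal 0.902 0.376 0.214
  outer loop
   vertex 4.4 4.6 4.2
   vertex 5.4 2.2 4.2
   vertex 5.8 3.4 0.4
  endloop
 endfacet
 facet normal 0.000 1.000 0.000
  outer loop
   vertex 3.0 5.8 2.0
   vertex 1.2 5.8 3.4
   vertex 3.8 5.8 4.2
  endloop
 endfacet
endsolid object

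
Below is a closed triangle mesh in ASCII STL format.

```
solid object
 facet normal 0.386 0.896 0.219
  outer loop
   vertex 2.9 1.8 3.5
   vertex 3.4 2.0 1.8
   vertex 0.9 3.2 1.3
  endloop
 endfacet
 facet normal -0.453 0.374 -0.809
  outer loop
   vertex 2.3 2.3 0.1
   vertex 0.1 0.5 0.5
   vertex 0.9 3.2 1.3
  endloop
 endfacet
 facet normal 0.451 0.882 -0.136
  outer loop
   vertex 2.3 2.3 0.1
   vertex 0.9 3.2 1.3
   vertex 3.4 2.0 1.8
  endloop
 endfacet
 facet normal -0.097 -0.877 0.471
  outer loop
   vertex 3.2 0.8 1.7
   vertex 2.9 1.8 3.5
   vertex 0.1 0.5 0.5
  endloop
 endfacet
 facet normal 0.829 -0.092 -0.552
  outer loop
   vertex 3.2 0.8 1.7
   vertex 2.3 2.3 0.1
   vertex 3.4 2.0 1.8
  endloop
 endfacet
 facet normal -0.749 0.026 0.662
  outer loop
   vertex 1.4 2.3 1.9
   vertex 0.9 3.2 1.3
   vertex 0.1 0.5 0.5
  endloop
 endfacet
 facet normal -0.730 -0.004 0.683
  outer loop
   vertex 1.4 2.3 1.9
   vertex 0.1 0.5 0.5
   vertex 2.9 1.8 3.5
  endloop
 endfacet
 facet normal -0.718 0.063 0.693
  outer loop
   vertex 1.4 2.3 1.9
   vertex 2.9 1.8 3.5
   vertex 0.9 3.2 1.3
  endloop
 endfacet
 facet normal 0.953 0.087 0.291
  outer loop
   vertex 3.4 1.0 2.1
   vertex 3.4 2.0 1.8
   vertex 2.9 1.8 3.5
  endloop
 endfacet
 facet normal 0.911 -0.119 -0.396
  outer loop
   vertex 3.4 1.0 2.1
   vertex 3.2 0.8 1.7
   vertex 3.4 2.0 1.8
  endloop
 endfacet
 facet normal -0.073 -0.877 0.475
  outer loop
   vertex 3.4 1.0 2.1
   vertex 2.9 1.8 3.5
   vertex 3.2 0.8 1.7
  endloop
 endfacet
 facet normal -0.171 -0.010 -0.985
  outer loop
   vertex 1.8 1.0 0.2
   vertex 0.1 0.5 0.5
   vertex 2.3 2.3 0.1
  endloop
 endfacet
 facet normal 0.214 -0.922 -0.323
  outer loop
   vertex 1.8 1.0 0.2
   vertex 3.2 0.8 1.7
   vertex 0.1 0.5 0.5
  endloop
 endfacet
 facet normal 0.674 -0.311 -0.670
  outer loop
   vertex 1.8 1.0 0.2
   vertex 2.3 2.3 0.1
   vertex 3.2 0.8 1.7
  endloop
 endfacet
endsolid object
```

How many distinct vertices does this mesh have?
9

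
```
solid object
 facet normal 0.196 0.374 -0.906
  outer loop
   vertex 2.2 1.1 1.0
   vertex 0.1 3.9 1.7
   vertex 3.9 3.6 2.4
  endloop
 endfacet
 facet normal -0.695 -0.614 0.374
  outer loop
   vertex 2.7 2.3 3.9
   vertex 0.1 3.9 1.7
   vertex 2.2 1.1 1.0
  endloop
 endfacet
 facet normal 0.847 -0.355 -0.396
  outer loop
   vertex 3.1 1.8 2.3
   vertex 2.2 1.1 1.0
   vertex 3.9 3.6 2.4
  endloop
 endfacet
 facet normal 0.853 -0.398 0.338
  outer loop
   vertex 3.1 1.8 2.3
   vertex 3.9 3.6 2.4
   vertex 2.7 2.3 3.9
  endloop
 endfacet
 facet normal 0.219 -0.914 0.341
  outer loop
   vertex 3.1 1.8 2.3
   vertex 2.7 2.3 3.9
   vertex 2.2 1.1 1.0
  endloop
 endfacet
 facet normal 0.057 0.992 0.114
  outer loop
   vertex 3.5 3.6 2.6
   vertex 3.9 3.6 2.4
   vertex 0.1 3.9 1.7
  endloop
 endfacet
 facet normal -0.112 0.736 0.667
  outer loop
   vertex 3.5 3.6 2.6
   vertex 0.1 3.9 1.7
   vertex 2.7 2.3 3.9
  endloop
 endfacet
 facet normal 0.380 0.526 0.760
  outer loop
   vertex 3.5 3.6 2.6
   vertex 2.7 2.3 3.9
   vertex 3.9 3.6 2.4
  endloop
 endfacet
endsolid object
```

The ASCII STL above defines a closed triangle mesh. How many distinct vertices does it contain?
6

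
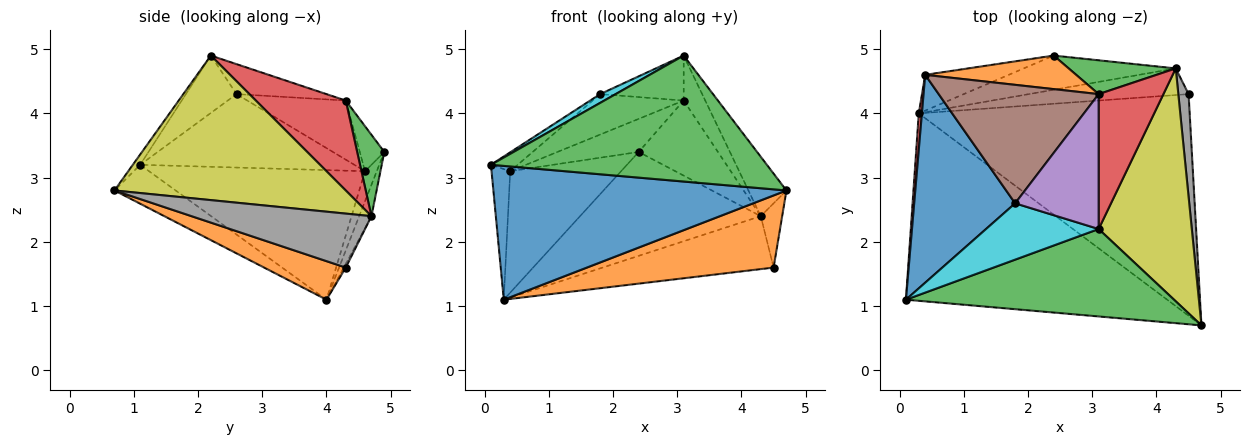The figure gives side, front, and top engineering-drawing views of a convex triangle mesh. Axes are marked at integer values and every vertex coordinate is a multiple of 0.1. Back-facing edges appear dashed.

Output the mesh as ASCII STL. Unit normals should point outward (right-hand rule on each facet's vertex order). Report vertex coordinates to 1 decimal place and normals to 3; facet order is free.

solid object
 facet normal -0.120 -0.577 -0.808
  outer loop
   vertex 0.3 4.0 1.1
   vertex 4.7 0.7 2.8
   vertex 0.1 1.1 3.2
  endloop
 endfacet
 facet normal 0.134 -0.307 -0.942
  outer loop
   vertex 4.5 4.3 1.6
   vertex 4.7 0.7 2.8
   vertex 0.3 4.0 1.1
  endloop
 endfacet
 facet normal -0.022 -0.821 0.570
  outer loop
   vertex 3.1 2.2 4.9
   vertex 0.1 1.1 3.2
   vertex 4.7 0.7 2.8
  endloop
 endfacet
 facet normal -0.996 0.086 0.024
  outer loop
   vertex 0.4 4.6 3.1
   vertex 0.3 4.0 1.1
   vertex 0.1 1.1 3.2
  endloop
 endfacet
 facet normal -0.101 0.954 -0.281
  outer loop
   vertex 0.4 4.6 3.1
   vertex 2.4 4.9 3.4
   vertex 0.3 4.0 1.1
  endloop
 endfacet
 facet normal -0.064 0.948 -0.312
  outer loop
   vertex 4.3 4.7 2.4
   vertex 0.3 4.0 1.1
   vertex 2.4 4.9 3.4
  endloop
 endfacet
 facet normal -0.010 0.893 -0.449
  outer loop
   vertex 4.3 4.7 2.4
   vertex 4.5 4.3 1.6
   vertex 0.3 4.0 1.1
  endloop
 endfacet
 facet normal 0.976 0.116 0.186
  outer loop
   vertex 4.3 4.7 2.4
   vertex 4.7 0.7 2.8
   vertex 4.5 4.3 1.6
  endloop
 endfacet
 facet normal 0.833 0.137 0.537
  outer loop
   vertex 4.3 4.7 2.4
   vertex 3.1 2.2 4.9
   vertex 4.7 0.7 2.8
  endloop
 endfacet
 facet normal -0.450 -0.138 0.883
  outer loop
   vertex 1.8 2.6 4.3
   vertex 0.1 1.1 3.2
   vertex 3.1 2.2 4.9
  endloop
 endfacet
 facet normal -0.587 0.073 0.807
  outer loop
   vertex 1.8 2.6 4.3
   vertex 0.4 4.6 3.1
   vertex 0.1 1.1 3.2
  endloop
 endfacet
 facet normal -0.208 0.687 0.697
  outer loop
   vertex 3.1 4.3 4.2
   vertex 2.4 4.9 3.4
   vertex 0.4 4.6 3.1
  endloop
 endfacet
 facet normal 0.298 0.870 0.392
  outer loop
   vertex 3.1 4.3 4.2
   vertex 4.3 4.7 2.4
   vertex 2.4 4.9 3.4
  endloop
 endfacet
 facet normal 0.797 0.191 0.574
  outer loop
   vertex 3.1 4.3 4.2
   vertex 3.1 2.2 4.9
   vertex 4.3 4.7 2.4
  endloop
 endfacet
 facet normal -0.322 0.299 0.898
  outer loop
   vertex 3.1 4.3 4.2
   vertex 1.8 2.6 4.3
   vertex 3.1 2.2 4.9
  endloop
 endfacet
 facet normal -0.330 0.305 0.893
  outer loop
   vertex 3.1 4.3 4.2
   vertex 0.4 4.6 3.1
   vertex 1.8 2.6 4.3
  endloop
 endfacet
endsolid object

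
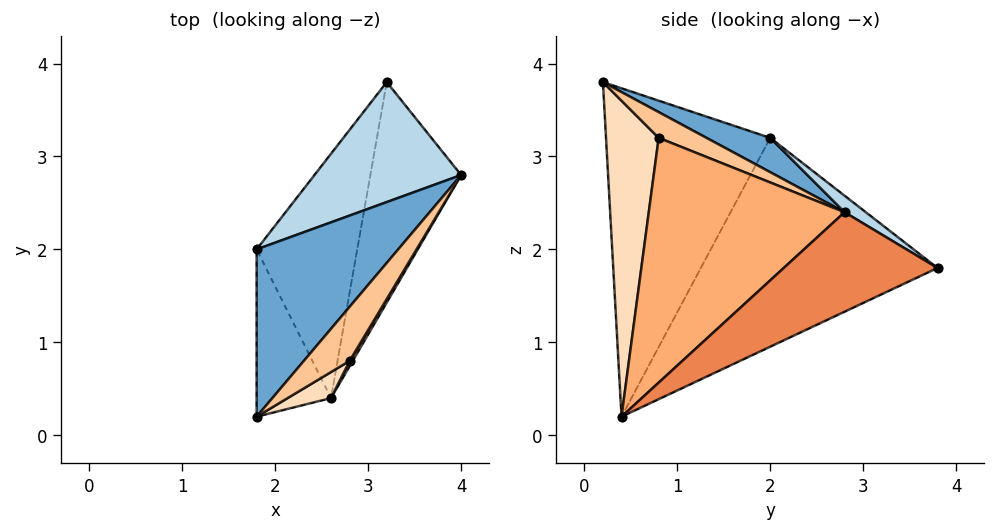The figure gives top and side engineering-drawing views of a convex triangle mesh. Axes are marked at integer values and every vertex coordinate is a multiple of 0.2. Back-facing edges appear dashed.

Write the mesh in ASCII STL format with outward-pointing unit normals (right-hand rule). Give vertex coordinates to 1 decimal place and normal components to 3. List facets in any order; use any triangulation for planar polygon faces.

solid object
 facet normal 0.224 0.308 0.925
  outer loop
   vertex 1.8 0.2 3.8
   vertex 4.0 2.8 2.4
   vertex 1.8 2.0 3.2
  endloop
 endfacet
 facet normal -0.973 -0.073 -0.220
  outer loop
   vertex 1.8 0.2 3.8
   vertex 1.8 2.0 3.2
   vertex 2.6 0.4 0.2
  endloop
 endfacet
 facet normal 0.092 0.566 0.820
  outer loop
   vertex 3.2 3.8 1.8
   vertex 1.8 2.0 3.2
   vertex 4.0 2.8 2.4
  endloop
 endfacet
 facet normal -0.847 0.341 -0.408
  outer loop
   vertex 3.2 3.8 1.8
   vertex 2.6 0.4 0.2
   vertex 1.8 2.0 3.2
  endloop
 endfacet
 facet normal 0.726 0.184 -0.662
  outer loop
   vertex 3.2 3.8 1.8
   vertex 4.0 2.8 2.4
   vertex 2.6 0.4 0.2
  endloop
 endfacet
 facet normal 0.859 -0.511 0.011
  outer loop
   vertex 2.8 0.8 3.2
   vertex 2.6 0.4 0.2
   vertex 4.0 2.8 2.4
  endloop
 endfacet
 facet normal 0.490 0.054 0.870
  outer loop
   vertex 2.8 0.8 3.2
   vertex 4.0 2.8 2.4
   vertex 1.8 0.2 3.8
  endloop
 endfacet
 facet normal 0.546 -0.835 0.075
  outer loop
   vertex 2.8 0.8 3.2
   vertex 1.8 0.2 3.8
   vertex 2.6 0.4 0.2
  endloop
 endfacet
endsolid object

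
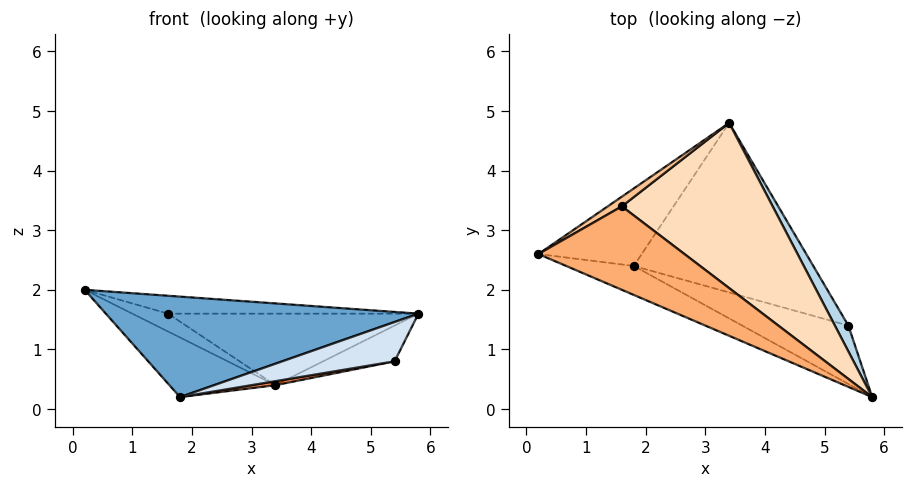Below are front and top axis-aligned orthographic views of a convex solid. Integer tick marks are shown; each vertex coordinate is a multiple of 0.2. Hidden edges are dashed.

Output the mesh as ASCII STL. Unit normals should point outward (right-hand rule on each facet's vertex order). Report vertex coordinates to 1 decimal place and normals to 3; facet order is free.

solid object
 facet normal -0.396 -0.882 -0.254
  outer loop
   vertex 1.8 2.4 0.2
   vertex 5.8 0.2 1.6
   vertex 0.2 2.6 2.0
  endloop
 endfacet
 facet normal -0.632 0.473 -0.614
  outer loop
   vertex 1.8 2.4 0.2
   vertex 0.2 2.6 2.0
   vertex 3.4 4.8 0.4
  endloop
 endfacet
 facet normal 0.784 0.504 0.364
  outer loop
   vertex 5.4 1.4 0.8
   vertex 3.4 4.8 0.4
   vertex 5.8 0.2 1.6
  endloop
 endfacet
 facet normal -0.017 -0.559 -0.829
  outer loop
   vertex 5.4 1.4 0.8
   vertex 5.8 0.2 1.6
   vertex 1.8 2.4 0.2
  endloop
 endfacet
 facet normal 0.158 -0.023 -0.987
  outer loop
   vertex 5.4 1.4 0.8
   vertex 1.8 2.4 0.2
   vertex 3.4 4.8 0.4
  endloop
 endfacet
 facet normal 0.158 0.207 0.966
  outer loop
   vertex 1.6 3.4 1.6
   vertex 0.2 2.6 2.0
   vertex 5.8 0.2 1.6
  endloop
 endfacet
 facet normal -0.344 0.826 0.447
  outer loop
   vertex 1.6 3.4 1.6
   vertex 3.4 4.8 0.4
   vertex 0.2 2.6 2.0
  endloop
 endfacet
 facet normal 0.290 0.380 0.878
  outer loop
   vertex 1.6 3.4 1.6
   vertex 5.8 0.2 1.6
   vertex 3.4 4.8 0.4
  endloop
 endfacet
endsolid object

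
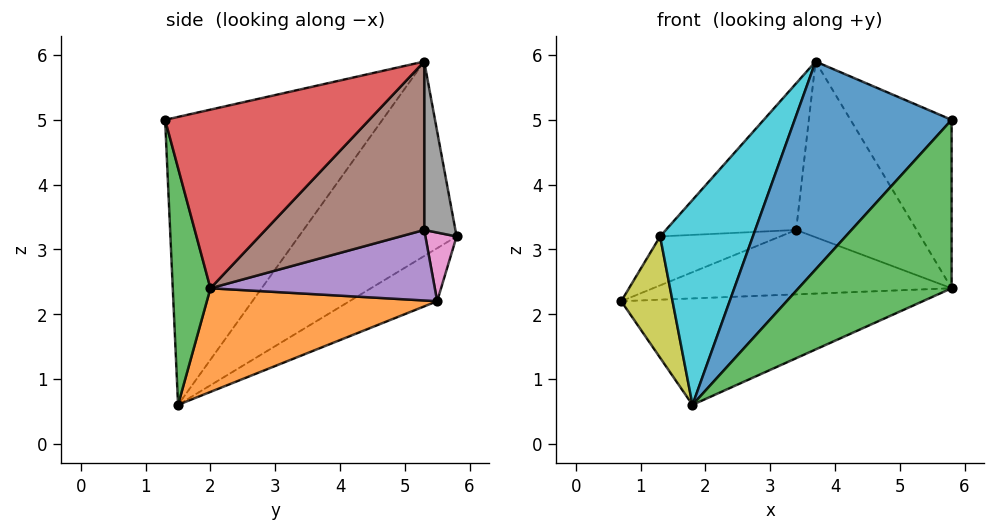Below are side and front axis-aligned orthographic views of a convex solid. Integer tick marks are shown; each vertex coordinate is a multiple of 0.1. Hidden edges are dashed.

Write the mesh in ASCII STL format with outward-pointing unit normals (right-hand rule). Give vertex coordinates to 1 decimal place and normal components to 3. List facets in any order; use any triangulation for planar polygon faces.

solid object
 facet normal -0.661 -0.477 0.579
  outer loop
   vertex 3.7 5.3 5.9
   vertex 1.8 1.5 0.6
   vertex 5.8 1.3 5.0
  endloop
 endfacet
 facet normal 0.326 0.427 -0.843
  outer loop
   vertex 5.8 2.0 2.4
   vertex 1.8 1.5 0.6
   vertex 0.7 5.5 2.2
  endloop
 endfacet
 facet normal 0.231 -0.939 -0.253
  outer loop
   vertex 5.8 2.0 2.4
   vertex 5.8 1.3 5.0
   vertex 1.8 1.5 0.6
  endloop
 endfacet
 facet normal 0.890 0.441 0.119
  outer loop
   vertex 5.8 2.0 2.4
   vertex 3.7 5.3 5.9
   vertex 5.8 1.3 5.0
  endloop
 endfacet
 facet normal 0.361 0.481 -0.799
  outer loop
   vertex 3.4 5.3 3.3
   vertex 5.8 2.0 2.4
   vertex 0.7 5.5 2.2
  endloop
 endfacet
 facet normal 0.793 0.602 -0.092
  outer loop
   vertex 3.4 5.3 3.3
   vertex 3.7 5.3 5.9
   vertex 5.8 2.0 2.4
  endloop
 endfacet
 facet normal 0.230 0.886 -0.404
  outer loop
   vertex 1.3 5.8 3.2
   vertex 3.4 5.3 3.3
   vertex 0.7 5.5 2.2
  endloop
 endfacet
 facet normal 0.233 0.972 -0.027
  outer loop
   vertex 1.3 5.8 3.2
   vertex 3.7 5.3 5.9
   vertex 3.4 5.3 3.3
  endloop
 endfacet
 facet normal -0.717 -0.420 0.556
  outer loop
   vertex 1.3 5.8 3.2
   vertex 0.7 5.5 2.2
   vertex 1.8 1.5 0.6
  endloop
 endfacet
 facet normal -0.715 -0.421 0.558
  outer loop
   vertex 1.3 5.8 3.2
   vertex 1.8 1.5 0.6
   vertex 3.7 5.3 5.9
  endloop
 endfacet
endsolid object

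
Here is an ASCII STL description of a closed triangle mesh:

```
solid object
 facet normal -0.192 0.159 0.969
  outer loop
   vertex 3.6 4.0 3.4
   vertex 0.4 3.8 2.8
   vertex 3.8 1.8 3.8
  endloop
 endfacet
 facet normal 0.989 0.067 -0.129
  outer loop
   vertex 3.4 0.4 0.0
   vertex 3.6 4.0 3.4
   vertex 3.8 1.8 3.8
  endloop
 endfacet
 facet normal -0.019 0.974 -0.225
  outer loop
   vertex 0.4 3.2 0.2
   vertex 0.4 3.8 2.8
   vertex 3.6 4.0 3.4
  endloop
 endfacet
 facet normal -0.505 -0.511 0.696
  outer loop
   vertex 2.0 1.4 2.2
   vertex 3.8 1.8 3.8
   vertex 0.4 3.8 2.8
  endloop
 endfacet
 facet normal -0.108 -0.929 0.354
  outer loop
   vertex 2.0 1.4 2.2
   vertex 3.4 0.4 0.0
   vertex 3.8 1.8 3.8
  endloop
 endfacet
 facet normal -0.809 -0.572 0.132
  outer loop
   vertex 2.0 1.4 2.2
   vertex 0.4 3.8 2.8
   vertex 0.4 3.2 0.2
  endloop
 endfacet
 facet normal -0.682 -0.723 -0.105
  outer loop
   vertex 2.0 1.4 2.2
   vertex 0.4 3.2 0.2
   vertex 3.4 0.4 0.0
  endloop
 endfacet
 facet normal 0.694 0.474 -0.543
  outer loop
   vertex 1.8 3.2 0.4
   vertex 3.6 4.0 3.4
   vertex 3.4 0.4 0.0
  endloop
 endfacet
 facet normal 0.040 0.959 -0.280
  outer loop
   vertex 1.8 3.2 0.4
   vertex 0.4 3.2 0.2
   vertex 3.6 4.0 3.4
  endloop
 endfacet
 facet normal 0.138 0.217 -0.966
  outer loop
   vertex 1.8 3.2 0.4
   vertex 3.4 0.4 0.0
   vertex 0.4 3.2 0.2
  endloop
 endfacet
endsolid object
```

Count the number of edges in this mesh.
15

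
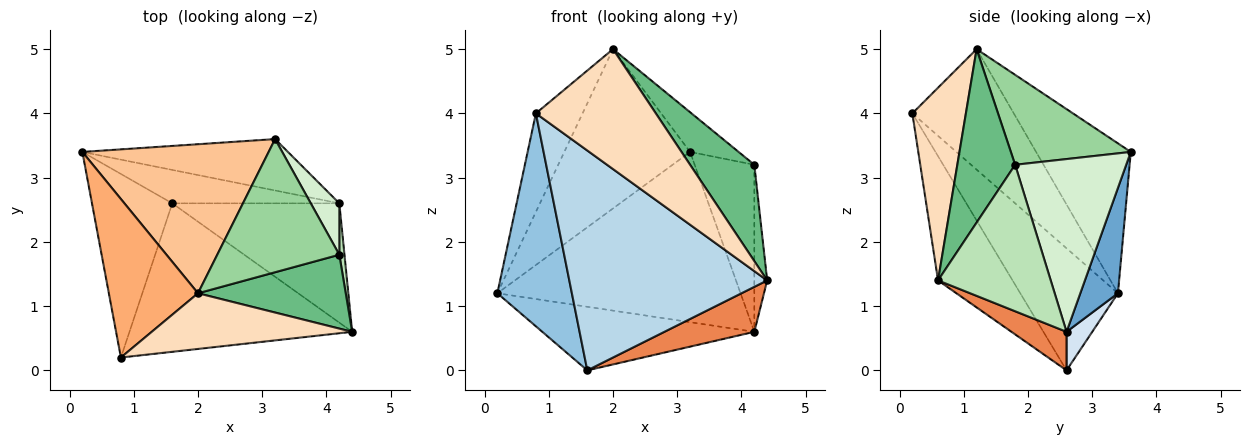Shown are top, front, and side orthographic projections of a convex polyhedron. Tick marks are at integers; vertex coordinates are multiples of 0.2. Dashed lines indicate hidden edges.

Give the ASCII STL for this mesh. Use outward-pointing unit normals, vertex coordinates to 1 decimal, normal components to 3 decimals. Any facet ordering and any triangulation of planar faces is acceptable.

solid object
 facet normal 0.147 0.947 -0.286
  outer loop
   vertex 4.2 2.6 0.6
   vertex 0.2 3.4 1.2
   vertex 3.2 3.6 3.4
  endloop
 endfacet
 facet normal -0.704 -0.538 -0.463
  outer loop
   vertex 1.6 2.6 0.0
   vertex 0.8 0.2 4.0
   vertex 0.2 3.4 1.2
  endloop
 endfacet
 facet normal -0.298 -0.791 -0.534
  outer loop
   vertex 1.6 2.6 0.0
   vertex 4.4 0.6 1.4
   vertex 0.8 0.2 4.0
  endloop
 endfacet
 facet normal 0.107 0.880 -0.462
  outer loop
   vertex 1.6 2.6 0.0
   vertex 0.2 3.4 1.2
   vertex 4.2 2.6 0.6
  endloop
 endfacet
 facet normal 0.211 -0.345 -0.915
  outer loop
   vertex 1.6 2.6 0.0
   vertex 4.2 2.6 0.6
   vertex 4.4 0.6 1.4
  endloop
 endfacet
 facet normal -0.754 0.347 0.558
  outer loop
   vertex 2.0 1.2 5.0
   vertex 0.2 3.4 1.2
   vertex 0.8 0.2 4.0
  endloop
 endfacet
 facet normal -0.482 0.640 0.599
  outer loop
   vertex 2.0 1.2 5.0
   vertex 3.2 3.6 3.4
   vertex 0.2 3.4 1.2
  endloop
 endfacet
 facet normal 0.375 -0.841 0.390
  outer loop
   vertex 2.0 1.2 5.0
   vertex 0.8 0.2 4.0
   vertex 4.4 0.6 1.4
  endloop
 endfacet
 facet normal 0.581 -0.646 0.495
  outer loop
   vertex 4.2 1.8 3.2
   vertex 2.0 1.2 5.0
   vertex 4.4 0.6 1.4
  endloop
 endfacet
 facet normal 0.577 0.233 0.783
  outer loop
   vertex 4.2 1.8 3.2
   vertex 3.2 3.6 3.4
   vertex 2.0 1.2 5.0
  endloop
 endfacet
 facet normal 0.993 0.113 0.035
  outer loop
   vertex 4.2 1.8 3.2
   vertex 4.4 0.6 1.4
   vertex 4.2 2.6 0.6
  endloop
 endfacet
 facet normal 0.872 0.468 0.144
  outer loop
   vertex 4.2 1.8 3.2
   vertex 4.2 2.6 0.6
   vertex 3.2 3.6 3.4
  endloop
 endfacet
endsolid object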